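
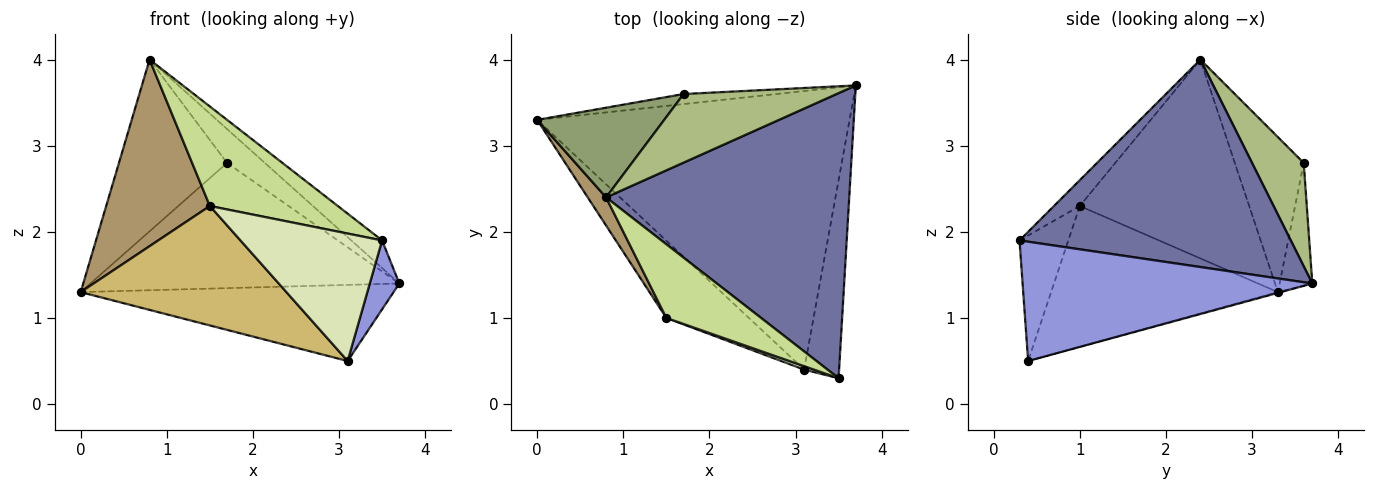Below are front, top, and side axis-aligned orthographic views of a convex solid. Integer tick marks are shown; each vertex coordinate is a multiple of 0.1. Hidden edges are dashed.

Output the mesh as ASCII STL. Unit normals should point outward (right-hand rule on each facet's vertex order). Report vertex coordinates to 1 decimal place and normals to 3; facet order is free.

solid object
 facet normal 0.647 0.073 0.759
  outer loop
   vertex 0.8 2.4 4.0
   vertex 3.5 0.3 1.9
   vertex 3.7 3.7 1.4
  endloop
 endfacet
 facet normal -0.002 0.264 -0.965
  outer loop
   vertex 3.1 0.4 0.5
   vertex 0.0 3.3 1.3
   vertex 3.7 3.7 1.4
  endloop
 endfacet
 facet normal 0.955 -0.097 -0.280
  outer loop
   vertex 3.1 0.4 0.5
   vertex 3.7 3.7 1.4
   vertex 3.5 0.3 1.9
  endloop
 endfacet
 facet normal -0.105 0.991 -0.079
  outer loop
   vertex 1.7 3.6 2.8
   vertex 3.7 3.7 1.4
   vertex 0.0 3.3 1.3
  endloop
 endfacet
 facet normal -0.492 0.772 0.403
  outer loop
   vertex 1.7 3.6 2.8
   vertex 0.0 3.3 1.3
   vertex 0.8 2.4 4.0
  endloop
 endfacet
 facet normal 0.518 0.379 0.767
  outer loop
   vertex 1.7 3.6 2.8
   vertex 0.8 2.4 4.0
   vertex 3.7 3.7 1.4
  endloop
 endfacet
 facet normal -0.160 -0.793 0.587
  outer loop
   vertex 1.5 1.0 2.3
   vertex 3.5 0.3 1.9
   vertex 0.8 2.4 4.0
  endloop
 endfacet
 facet normal -0.326 -0.945 0.026
  outer loop
   vertex 1.5 1.0 2.3
   vertex 3.1 0.4 0.5
   vertex 3.5 0.3 1.9
  endloop
 endfacet
 facet normal -0.850 -0.520 0.078
  outer loop
   vertex 1.5 1.0 2.3
   vertex 0.8 2.4 4.0
   vertex 0.0 3.3 1.3
  endloop
 endfacet
 facet normal -0.679 -0.616 -0.398
  outer loop
   vertex 1.5 1.0 2.3
   vertex 0.0 3.3 1.3
   vertex 3.1 0.4 0.5
  endloop
 endfacet
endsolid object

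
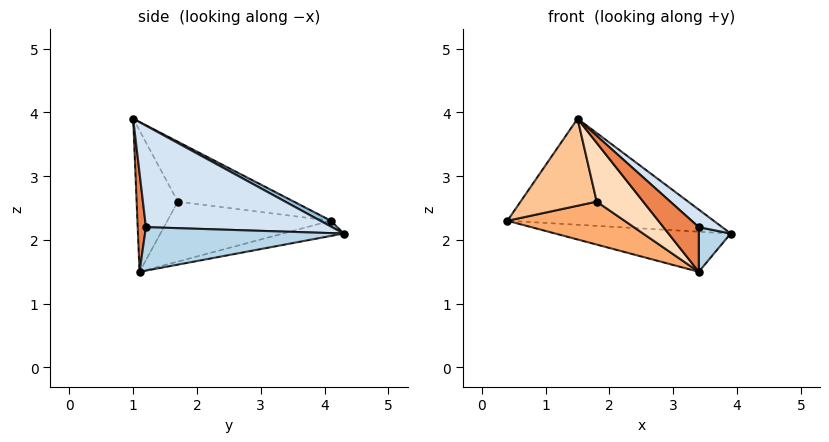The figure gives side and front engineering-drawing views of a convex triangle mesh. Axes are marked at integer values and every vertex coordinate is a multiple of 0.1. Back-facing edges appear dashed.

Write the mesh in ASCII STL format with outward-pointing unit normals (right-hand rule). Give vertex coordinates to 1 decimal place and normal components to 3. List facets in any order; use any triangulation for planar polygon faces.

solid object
 facet normal -0.067 0.194 -0.979
  outer loop
   vertex 3.4 1.1 1.5
   vertex 0.4 4.1 2.3
   vertex 3.9 4.3 2.1
  endloop
 endfacet
 facet normal 0.024 0.465 0.885
  outer loop
   vertex 1.5 1.0 3.9
   vertex 3.9 4.3 2.1
   vertex 0.4 4.1 2.3
  endloop
 endfacet
 facet normal 0.987 -0.158 0.023
  outer loop
   vertex 3.4 1.2 2.2
   vertex 3.4 1.1 1.5
   vertex 3.9 4.3 2.1
  endloop
 endfacet
 facet normal 0.669 -0.084 0.738
  outer loop
   vertex 3.4 1.2 2.2
   vertex 3.9 4.3 2.1
   vertex 1.5 1.0 3.9
  endloop
 endfacet
 facet normal 0.225 -0.965 0.138
  outer loop
   vertex 3.4 1.2 2.2
   vertex 1.5 1.0 3.9
   vertex 3.4 1.1 1.5
  endloop
 endfacet
 facet normal -0.615 -0.440 -0.654
  outer loop
   vertex 1.8 1.7 2.6
   vertex 0.4 4.1 2.3
   vertex 3.4 1.1 1.5
  endloop
 endfacet
 facet normal -0.751 -0.493 -0.439
  outer loop
   vertex 1.8 1.7 2.6
   vertex 1.5 1.0 3.9
   vertex 0.4 4.1 2.3
  endloop
 endfacet
 facet normal -0.579 -0.654 -0.486
  outer loop
   vertex 1.8 1.7 2.6
   vertex 3.4 1.1 1.5
   vertex 1.5 1.0 3.9
  endloop
 endfacet
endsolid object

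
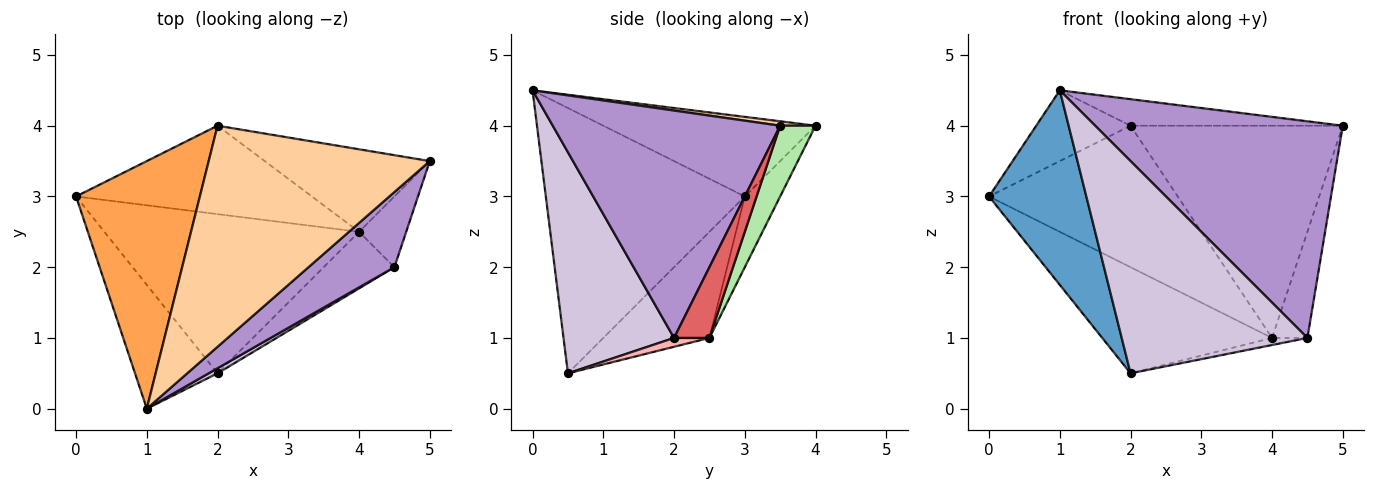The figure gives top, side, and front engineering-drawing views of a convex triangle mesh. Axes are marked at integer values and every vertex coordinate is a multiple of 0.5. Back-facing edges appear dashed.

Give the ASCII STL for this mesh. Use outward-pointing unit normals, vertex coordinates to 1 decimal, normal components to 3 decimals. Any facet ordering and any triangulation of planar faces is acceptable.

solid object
 facet normal -0.865 -0.423 -0.269
  outer loop
   vertex 2.0 0.5 0.5
   vertex 1.0 0.0 4.5
   vertex 0.0 3.0 3.0
  endloop
 endfacet
 facet normal -0.328 0.524 -0.786
  outer loop
   vertex 4.0 2.5 1.0
   vertex 2.0 0.5 0.5
   vertex 0.0 3.0 3.0
  endloop
 endfacet
 facet normal -0.526 0.234 0.818
  outer loop
   vertex 2.0 4.0 4.0
   vertex 0.0 3.0 3.0
   vertex 1.0 0.0 4.5
  endloop
 endfacet
 facet normal 0.020 0.119 0.993
  outer loop
   vertex 2.0 4.0 4.0
   vertex 1.0 0.0 4.5
   vertex 5.0 3.5 4.0
  endloop
 endfacet
 facet normal -0.157 0.837 -0.523
  outer loop
   vertex 2.0 4.0 4.0
   vertex 4.0 2.5 1.0
   vertex 0.0 3.0 3.0
  endloop
 endfacet
 facet normal 0.153 0.921 -0.358
  outer loop
   vertex 2.0 4.0 4.0
   vertex 5.0 3.5 4.0
   vertex 4.0 2.5 1.0
  endloop
 endfacet
 facet normal 0.640 0.640 -0.426
  outer loop
   vertex 4.5 2.0 1.0
   vertex 4.0 2.5 1.0
   vertex 5.0 3.5 4.0
  endloop
 endfacet
 facet normal 0.123 0.123 -0.985
  outer loop
   vertex 4.5 2.0 1.0
   vertex 2.0 0.5 0.5
   vertex 4.0 2.5 1.0
  endloop
 endfacet
 facet normal 0.655 -0.714 0.248
  outer loop
   vertex 4.5 2.0 1.0
   vertex 5.0 3.5 4.0
   vertex 1.0 0.0 4.5
  endloop
 endfacet
 facet normal 0.511 -0.859 0.020
  outer loop
   vertex 4.5 2.0 1.0
   vertex 1.0 0.0 4.5
   vertex 2.0 0.5 0.5
  endloop
 endfacet
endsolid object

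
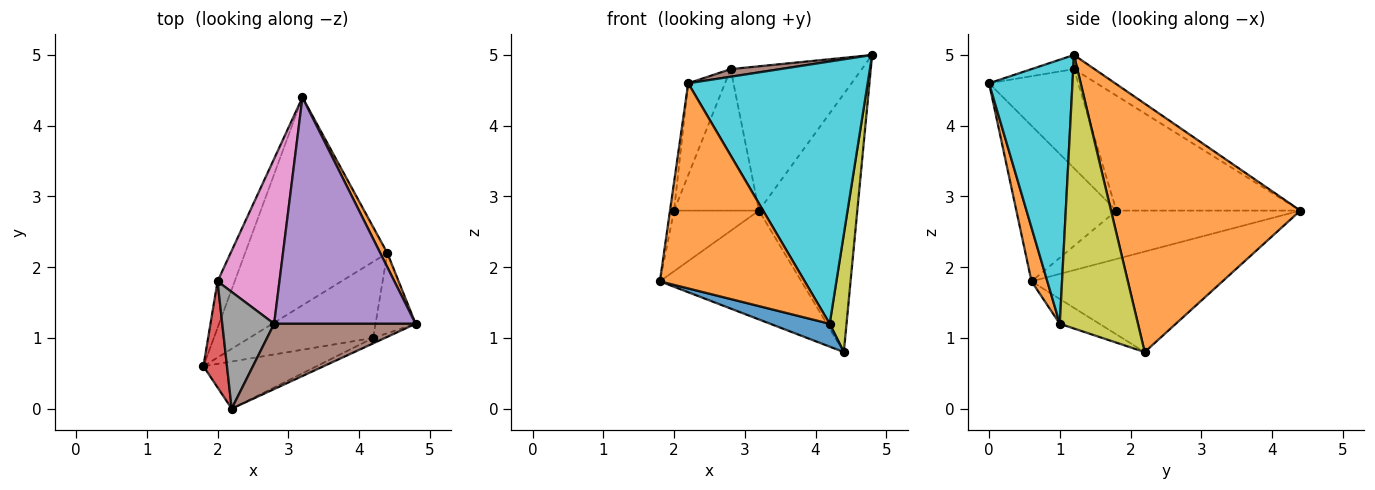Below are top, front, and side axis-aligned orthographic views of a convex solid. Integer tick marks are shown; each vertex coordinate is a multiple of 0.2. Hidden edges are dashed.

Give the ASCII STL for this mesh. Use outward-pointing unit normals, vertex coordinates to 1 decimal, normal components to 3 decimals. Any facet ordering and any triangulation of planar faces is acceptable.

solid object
 facet normal -0.531 0.393 -0.751
  outer loop
   vertex 4.4 2.2 0.8
   vertex 1.8 0.6 1.8
   vertex 3.2 4.4 2.8
  endloop
 endfacet
 facet normal 0.887 0.461 0.025
  outer loop
   vertex 4.4 2.2 0.8
   vertex 3.2 4.4 2.8
   vertex 4.8 1.2 5.0
  endloop
 endfacet
 facet normal -0.864 0.399 -0.306
  outer loop
   vertex 2.0 1.8 2.8
   vertex 3.2 4.4 2.8
   vertex 1.8 0.6 1.8
  endloop
 endfacet
 facet normal -0.988 0.040 0.150
  outer loop
   vertex 2.0 1.8 2.8
   vertex 1.8 0.6 1.8
   vertex 2.2 0.0 4.6
  endloop
 endfacet
 facet normal -0.084 0.536 0.840
  outer loop
   vertex 2.8 1.2 4.8
   vertex 4.8 1.2 5.0
   vertex 3.2 4.4 2.8
  endloop
 endfacet
 facet normal -0.099 -0.115 0.988
  outer loop
   vertex 2.8 1.2 4.8
   vertex 2.2 0.0 4.6
   vertex 4.8 1.2 5.0
  endloop
 endfacet
 facet normal -0.816 0.376 0.439
  outer loop
   vertex 2.8 1.2 4.8
   vertex 3.2 4.4 2.8
   vertex 2.0 1.8 2.8
  endloop
 endfacet
 facet normal -0.832 0.343 0.436
  outer loop
   vertex 2.8 1.2 4.8
   vertex 2.0 1.8 2.8
   vertex 2.2 0.0 4.6
  endloop
 endfacet
 facet normal 0.968 -0.209 -0.142
  outer loop
   vertex 4.2 1.0 1.2
   vertex 4.4 2.2 0.8
   vertex 4.8 1.2 5.0
  endloop
 endfacet
 facet normal 0.421 -0.907 -0.019
  outer loop
   vertex 4.2 1.0 1.2
   vertex 4.8 1.2 5.0
   vertex 2.2 0.0 4.6
  endloop
 endfacet
 facet normal -0.188 -0.282 -0.941
  outer loop
   vertex 4.2 1.0 1.2
   vertex 1.8 0.6 1.8
   vertex 4.4 2.2 0.8
  endloop
 endfacet
 facet normal 0.106 -0.969 -0.223
  outer loop
   vertex 4.2 1.0 1.2
   vertex 2.2 0.0 4.6
   vertex 1.8 0.6 1.8
  endloop
 endfacet
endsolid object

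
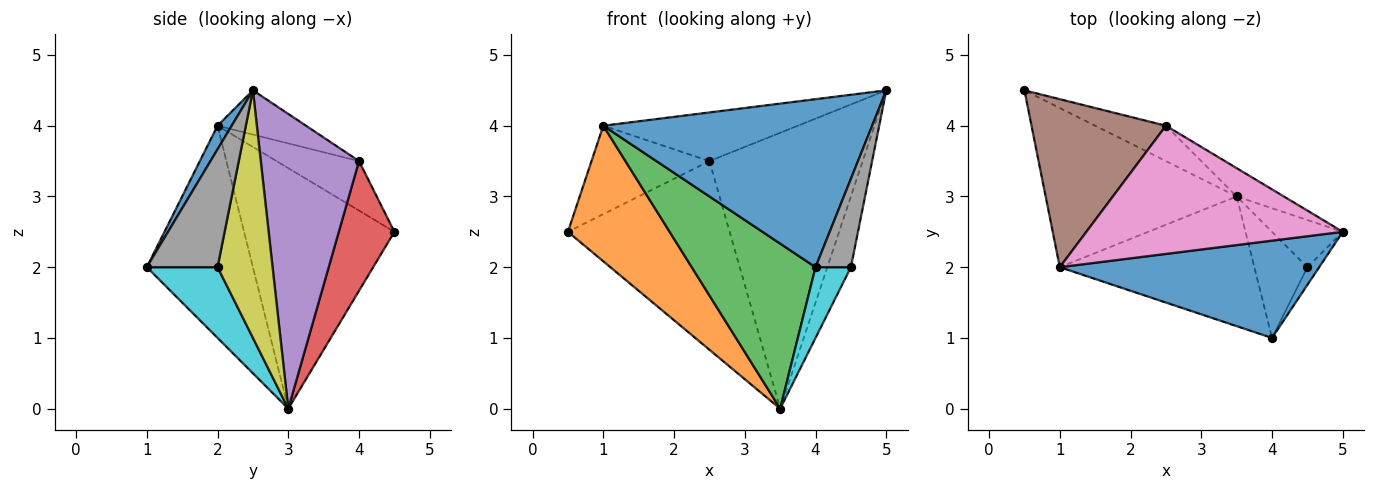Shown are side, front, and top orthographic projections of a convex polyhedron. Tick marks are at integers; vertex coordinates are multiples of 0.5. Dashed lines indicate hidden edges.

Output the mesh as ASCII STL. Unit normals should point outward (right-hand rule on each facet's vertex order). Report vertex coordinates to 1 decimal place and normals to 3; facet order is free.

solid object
 facet normal 0.046 -0.865 0.501
  outer loop
   vertex 1.0 2.0 4.0
   vertex 4.0 1.0 2.0
   vertex 5.0 2.5 4.5
  endloop
 endfacet
 facet normal -0.692 -0.468 -0.550
  outer loop
   vertex 1.0 2.0 4.0
   vertex 0.5 4.5 2.5
   vertex 3.5 3.0 0.0
  endloop
 endfacet
 facet normal -0.559 -0.652 -0.512
  outer loop
   vertex 1.0 2.0 4.0
   vertex 3.5 3.0 0.0
   vertex 4.0 1.0 2.0
  endloop
 endfacet
 facet normal 0.320 0.931 -0.175
  outer loop
   vertex 2.5 4.0 3.5
   vertex 3.5 3.0 0.0
   vertex 0.5 4.5 2.5
  endloop
 endfacet
 facet normal 0.538 0.839 -0.086
  outer loop
   vertex 2.5 4.0 3.5
   vertex 5.0 2.5 4.5
   vertex 3.5 3.0 0.0
  endloop
 endfacet
 facet normal -0.310 0.443 0.841
  outer loop
   vertex 2.5 4.0 3.5
   vertex 0.5 4.5 2.5
   vertex 1.0 2.0 4.0
  endloop
 endfacet
 facet normal -0.159 0.350 0.923
  outer loop
   vertex 2.5 4.0 3.5
   vertex 1.0 2.0 4.0
   vertex 5.0 2.5 4.5
  endloop
 endfacet
 facet normal 0.891 -0.445 -0.089
  outer loop
   vertex 4.5 2.0 2.0
   vertex 5.0 2.5 4.5
   vertex 4.0 1.0 2.0
  endloop
 endfacet
 facet normal 0.889 0.381 -0.254
  outer loop
   vertex 4.5 2.0 2.0
   vertex 3.5 3.0 0.0
   vertex 5.0 2.5 4.5
  endloop
 endfacet
 facet normal 0.743 -0.371 -0.557
  outer loop
   vertex 4.5 2.0 2.0
   vertex 4.0 1.0 2.0
   vertex 3.5 3.0 0.0
  endloop
 endfacet
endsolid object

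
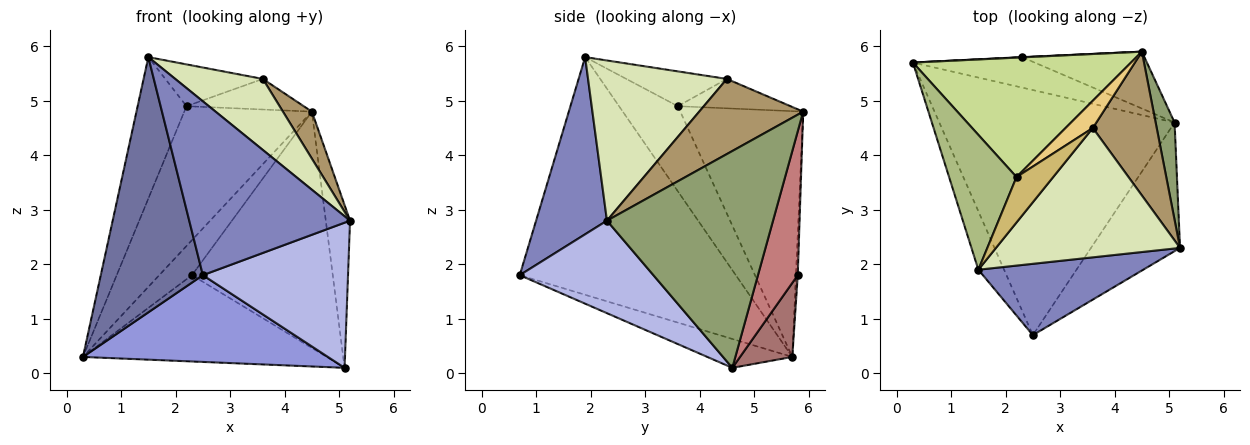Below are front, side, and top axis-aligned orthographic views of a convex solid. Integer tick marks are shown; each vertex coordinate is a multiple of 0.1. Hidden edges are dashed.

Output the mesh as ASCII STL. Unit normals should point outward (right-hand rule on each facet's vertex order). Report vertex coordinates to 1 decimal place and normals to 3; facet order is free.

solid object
 facet normal -0.900 -0.425 -0.097
  outer loop
   vertex 1.5 1.9 5.8
   vertex 0.3 5.7 0.3
   vertex 2.5 0.7 1.8
  endloop
 endfacet
 facet normal 0.378 -0.857 0.351
  outer loop
   vertex 1.5 1.9 5.8
   vertex 2.5 0.7 1.8
   vertex 5.2 2.3 2.8
  endloop
 endfacet
 facet normal -0.115 -0.332 -0.936
  outer loop
   vertex 5.1 4.6 0.1
   vertex 2.5 0.7 1.8
   vertex 0.3 5.7 0.3
  endloop
 endfacet
 facet normal 0.567 -0.616 -0.546
  outer loop
   vertex 5.1 4.6 0.1
   vertex 5.2 2.3 2.8
   vertex 2.5 0.7 1.8
  endloop
 endfacet
 facet normal 0.986 0.144 0.086
  outer loop
   vertex 5.1 4.6 0.1
   vertex 4.5 5.9 4.8
   vertex 5.2 2.3 2.8
  endloop
 endfacet
 facet normal -0.657 0.546 0.520
  outer loop
   vertex 2.2 3.6 4.9
   vertex 0.3 5.7 0.3
   vertex 1.5 1.9 5.8
  endloop
 endfacet
 facet normal -0.591 0.614 0.524
  outer loop
   vertex 2.2 3.6 4.9
   vertex 4.5 5.9 4.8
   vertex 0.3 5.7 0.3
  endloop
 endfacet
 facet normal 0.606 -0.383 0.697
  outer loop
   vertex 3.6 4.5 5.4
   vertex 1.5 1.9 5.8
   vertex 5.2 2.3 2.8
  endloop
 endfacet
 facet normal 0.745 -0.207 0.634
  outer loop
   vertex 3.6 4.5 5.4
   vertex 5.2 2.3 2.8
   vertex 4.5 5.9 4.8
  endloop
 endfacet
 facet normal -0.572 0.555 0.603
  outer loop
   vertex 3.6 4.5 5.4
   vertex 2.2 3.6 4.9
   vertex 1.5 1.9 5.8
  endloop
 endfacet
 facet normal -0.583 0.606 0.541
  outer loop
   vertex 3.6 4.5 5.4
   vertex 4.5 5.9 4.8
   vertex 2.2 3.6 4.9
  endloop
 endfacet
 facet normal -0.055 0.998 0.007
  outer loop
   vertex 2.3 5.8 1.8
   vertex 0.3 5.7 0.3
   vertex 4.5 5.9 4.8
  endloop
 endfacet
 facet normal 0.198 0.924 -0.326
  outer loop
   vertex 2.3 5.8 1.8
   vertex 5.1 4.6 0.1
   vertex 0.3 5.7 0.3
  endloop
 endfacet
 facet normal 0.265 0.938 -0.226
  outer loop
   vertex 2.3 5.8 1.8
   vertex 4.5 5.9 4.8
   vertex 5.1 4.6 0.1
  endloop
 endfacet
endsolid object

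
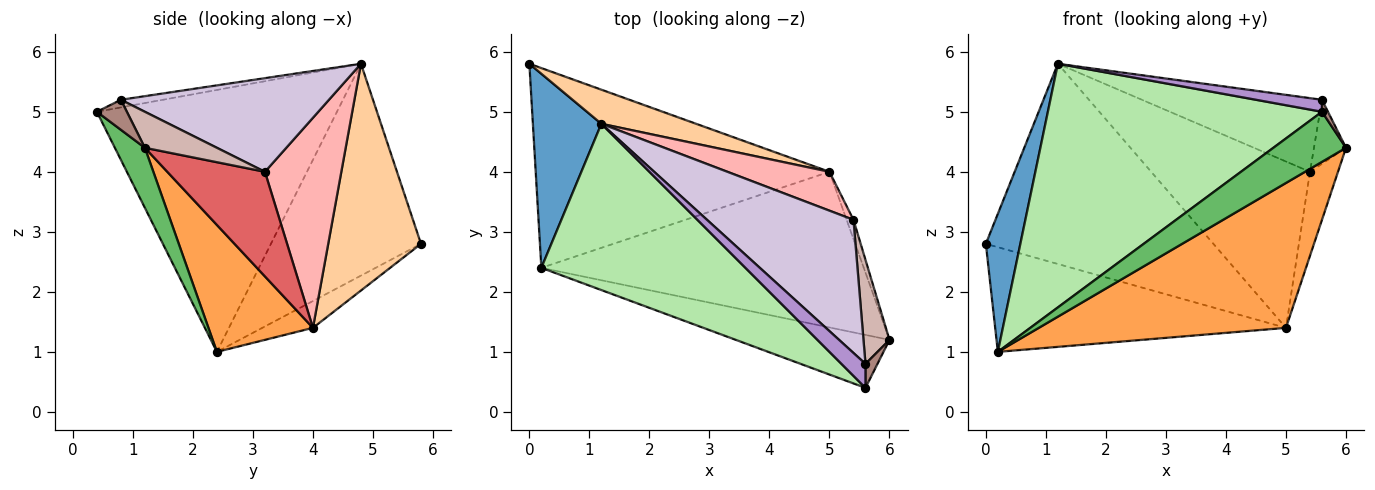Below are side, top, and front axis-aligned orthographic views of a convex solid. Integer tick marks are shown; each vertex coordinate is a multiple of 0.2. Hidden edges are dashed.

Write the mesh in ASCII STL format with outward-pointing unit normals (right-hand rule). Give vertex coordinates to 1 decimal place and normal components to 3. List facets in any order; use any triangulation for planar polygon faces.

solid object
 facet normal -0.930 -0.214 0.301
  outer loop
   vertex 1.2 4.8 5.8
   vertex 0.0 5.8 2.8
   vertex 0.2 2.4 1.0
  endloop
 endfacet
 facet normal -0.081 0.463 -0.883
  outer loop
   vertex 5.0 4.0 1.4
   vertex 0.2 2.4 1.0
   vertex 0.0 5.8 2.8
  endloop
 endfacet
 facet normal 0.277 -0.655 -0.703
  outer loop
   vertex 5.0 4.0 1.4
   vertex 6.0 1.2 4.4
   vertex 0.2 2.4 1.0
  endloop
 endfacet
 facet normal 0.373 0.915 0.156
  outer loop
   vertex 5.0 4.0 1.4
   vertex 0.0 5.8 2.8
   vertex 1.2 4.8 5.8
  endloop
 endfacet
 facet normal 0.273 -0.661 -0.699
  outer loop
   vertex 5.6 0.4 5.0
   vertex 0.2 2.4 1.0
   vertex 6.0 1.2 4.4
  endloop
 endfacet
 facet normal -0.586 -0.669 0.457
  outer loop
   vertex 5.6 0.4 5.0
   vertex 1.2 4.8 5.8
   vertex 0.2 2.4 1.0
  endloop
 endfacet
 facet normal 0.959 0.275 -0.063
  outer loop
   vertex 5.4 3.2 4.0
   vertex 6.0 1.2 4.4
   vertex 5.0 4.0 1.4
  endloop
 endfacet
 facet normal 0.424 0.882 0.206
  outer loop
   vertex 5.4 3.2 4.0
   vertex 5.0 4.0 1.4
   vertex 1.2 4.8 5.8
  endloop
 endfacet
 facet normal -0.274 -0.430 0.860
  outer loop
   vertex 5.6 0.8 5.2
   vertex 1.2 4.8 5.8
   vertex 5.6 0.4 5.0
  endloop
 endfacet
 facet normal 0.488 0.423 0.764
  outer loop
   vertex 5.6 0.8 5.2
   vertex 5.4 3.2 4.0
   vertex 1.2 4.8 5.8
  endloop
 endfacet
 facet normal 0.913 -0.183 0.365
  outer loop
   vertex 5.6 0.8 5.2
   vertex 5.6 0.4 5.0
   vertex 6.0 1.2 4.4
  endloop
 endfacet
 facet normal 0.763 0.339 0.551
  outer loop
   vertex 5.6 0.8 5.2
   vertex 6.0 1.2 4.4
   vertex 5.4 3.2 4.0
  endloop
 endfacet
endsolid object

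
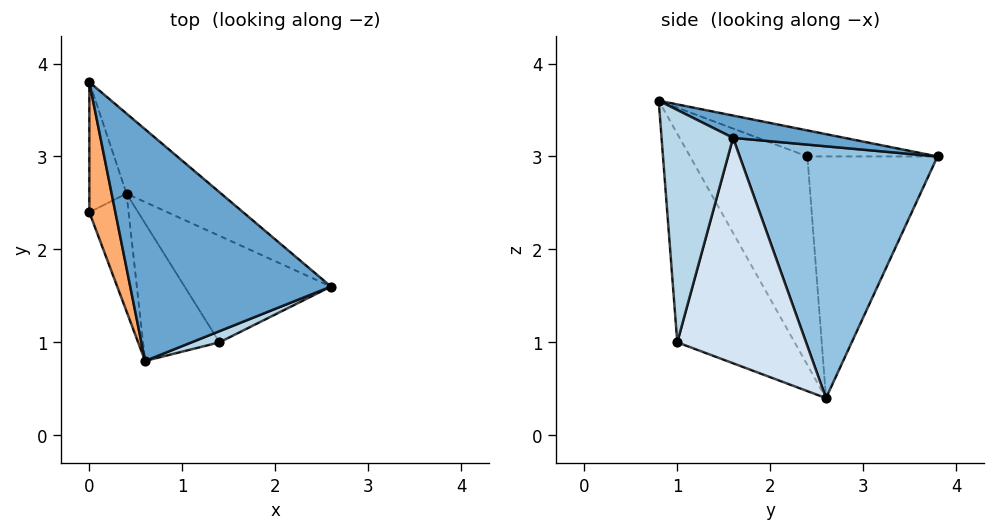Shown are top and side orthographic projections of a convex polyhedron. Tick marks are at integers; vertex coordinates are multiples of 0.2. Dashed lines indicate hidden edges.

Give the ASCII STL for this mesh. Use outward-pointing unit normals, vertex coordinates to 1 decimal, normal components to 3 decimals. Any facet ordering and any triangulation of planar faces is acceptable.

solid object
 facet normal 0.108 0.216 0.970
  outer loop
   vertex 0.6 0.8 3.6
   vertex 2.6 1.6 3.2
   vertex 0.0 3.8 3.0
  endloop
 endfacet
 facet normal 0.638 0.732 -0.240
  outer loop
   vertex 0.4 2.6 0.4
   vertex 0.0 3.8 3.0
   vertex 2.6 1.6 3.2
  endloop
 endfacet
 facet normal 0.379 -0.924 0.045
  outer loop
   vertex 1.4 1.0 1.0
   vertex 2.6 1.6 3.2
   vertex 0.6 0.8 3.6
  endloop
 endfacet
 facet normal 0.799 0.305 -0.519
  outer loop
   vertex 1.4 1.0 1.0
   vertex 0.4 2.6 0.4
   vertex 2.6 1.6 3.2
  endloop
 endfacet
 facet normal -0.764 -0.582 -0.280
  outer loop
   vertex 1.4 1.0 1.0
   vertex 0.6 0.8 3.6
   vertex 0.4 2.6 0.4
  endloop
 endfacet
 facet normal -0.707 0.000 0.707
  outer loop
   vertex 0.0 2.4 3.0
   vertex 0.6 0.8 3.6
   vertex 0.0 3.8 3.0
  endloop
 endfacet
 facet normal -0.988 0.000 -0.152
  outer loop
   vertex 0.0 2.4 3.0
   vertex 0.0 3.8 3.0
   vertex 0.4 2.6 0.4
  endloop
 endfacet
 facet normal -0.900 -0.401 -0.169
  outer loop
   vertex 0.0 2.4 3.0
   vertex 0.4 2.6 0.4
   vertex 0.6 0.8 3.6
  endloop
 endfacet
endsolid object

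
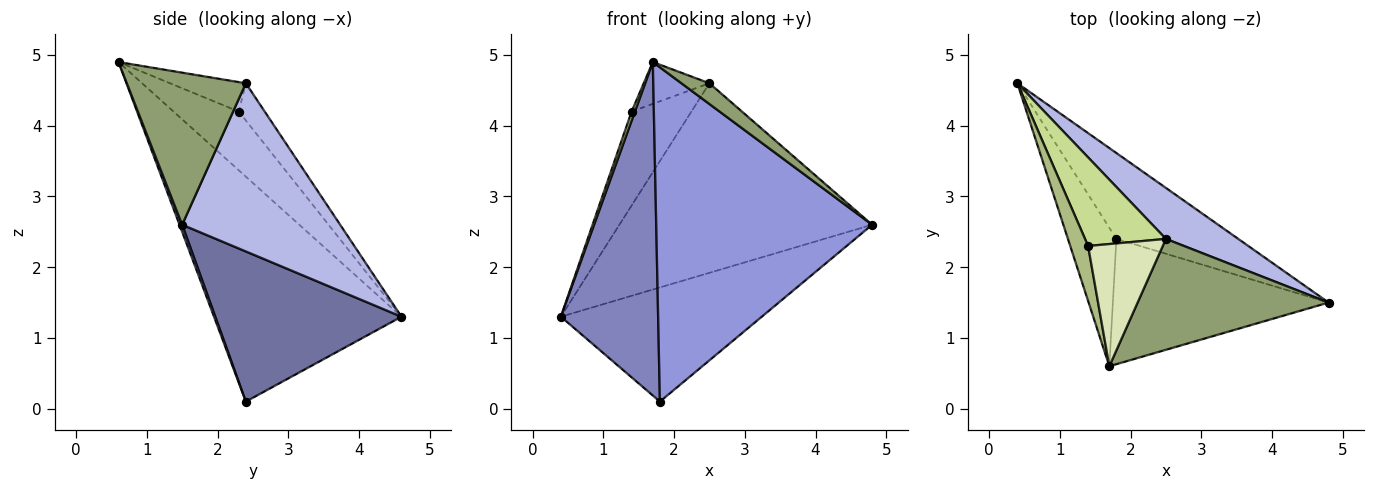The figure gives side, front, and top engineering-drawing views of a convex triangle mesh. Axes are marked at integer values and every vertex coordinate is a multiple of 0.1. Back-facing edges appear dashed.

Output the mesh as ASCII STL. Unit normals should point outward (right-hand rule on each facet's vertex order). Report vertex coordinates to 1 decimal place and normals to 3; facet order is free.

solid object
 facet normal 0.595 0.642 -0.483
  outer loop
   vertex 1.8 2.4 0.1
   vertex 0.4 4.6 1.3
   vertex 4.8 1.5 2.6
  endloop
 endfacet
 facet normal -0.872 -0.452 -0.188
  outer loop
   vertex 1.8 2.4 0.1
   vertex 1.7 0.6 4.9
   vertex 0.4 4.6 1.3
  endloop
 endfacet
 facet normal 0.012 -0.936 -0.351
  outer loop
   vertex 1.8 2.4 0.1
   vertex 4.8 1.5 2.6
   vertex 1.7 0.6 4.9
  endloop
 endfacet
 facet normal 0.517 0.827 0.222
  outer loop
   vertex 2.5 2.4 4.6
   vertex 4.8 1.5 2.6
   vertex 0.4 4.6 1.3
  endloop
 endfacet
 facet normal 0.616 -0.145 0.774
  outer loop
   vertex 2.5 2.4 4.6
   vertex 1.7 0.6 4.9
   vertex 4.8 1.5 2.6
  endloop
 endfacet
 facet normal -0.956 -0.049 0.291
  outer loop
   vertex 1.4 2.3 4.2
   vertex 0.4 4.6 1.3
   vertex 1.7 0.6 4.9
  endloop
 endfacet
 facet normal -0.301 0.694 0.654
  outer loop
   vertex 1.4 2.3 4.2
   vertex 2.5 2.4 4.6
   vertex 0.4 4.6 1.3
  endloop
 endfacet
 facet normal -0.350 0.303 0.886
  outer loop
   vertex 1.4 2.3 4.2
   vertex 1.7 0.6 4.9
   vertex 2.5 2.4 4.6
  endloop
 endfacet
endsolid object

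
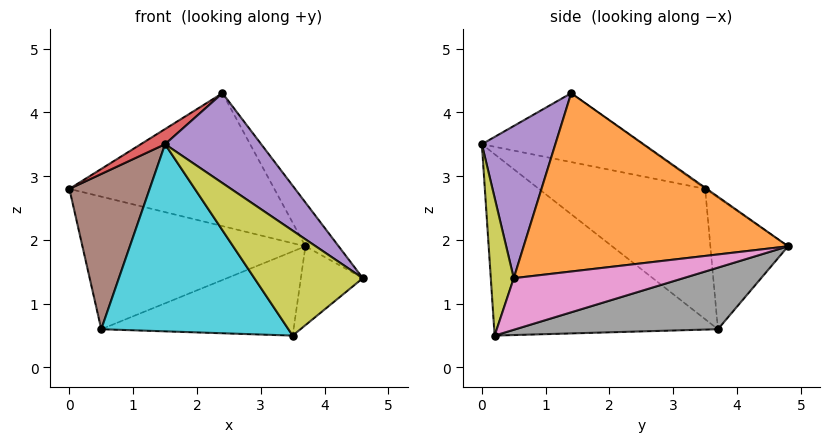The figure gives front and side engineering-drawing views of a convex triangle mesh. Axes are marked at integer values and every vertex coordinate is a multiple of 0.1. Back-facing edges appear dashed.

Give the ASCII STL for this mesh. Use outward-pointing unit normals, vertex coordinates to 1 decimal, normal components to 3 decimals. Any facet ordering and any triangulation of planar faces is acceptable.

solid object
 facet normal -0.004 0.578 0.816
  outer loop
   vertex 2.4 1.4 4.3
   vertex 3.7 4.8 1.9
   vertex 0.0 3.5 2.8
  endloop
 endfacet
 facet normal 0.807 0.101 0.581
  outer loop
   vertex 2.4 1.4 4.3
   vertex 4.6 0.5 1.4
   vertex 3.7 4.8 1.9
  endloop
 endfacet
 facet normal -0.329 0.944 0.011
  outer loop
   vertex 0.5 3.7 0.6
   vertex 0.0 3.5 2.8
   vertex 3.7 4.8 1.9
  endloop
 endfacet
 facet normal -0.582 -0.088 0.808
  outer loop
   vertex 1.5 0.0 3.5
   vertex 2.4 1.4 4.3
   vertex 0.0 3.5 2.8
  endloop
 endfacet
 facet normal 0.496 -0.649 0.577
  outer loop
   vertex 1.5 0.0 3.5
   vertex 4.6 0.5 1.4
   vertex 2.4 1.4 4.3
  endloop
 endfacet
 facet normal -0.875 -0.422 -0.237
  outer loop
   vertex 1.5 0.0 3.5
   vertex 0.0 3.5 2.8
   vertex 0.5 3.7 0.6
  endloop
 endfacet
 facet normal 0.583 0.213 -0.784
  outer loop
   vertex 3.5 0.2 0.5
   vertex 3.7 4.8 1.9
   vertex 4.6 0.5 1.4
  endloop
 endfacet
 facet normal 0.282 0.268 -0.921
  outer loop
   vertex 3.5 0.2 0.5
   vertex 0.5 3.7 0.6
   vertex 3.7 4.8 1.9
  endloop
 endfacet
 facet normal 0.207 -0.976 0.073
  outer loop
   vertex 3.5 0.2 0.5
   vertex 4.6 0.5 1.4
   vertex 1.5 0.0 3.5
  endloop
 endfacet
 facet normal -0.671 -0.561 -0.485
  outer loop
   vertex 3.5 0.2 0.5
   vertex 1.5 0.0 3.5
   vertex 0.5 3.7 0.6
  endloop
 endfacet
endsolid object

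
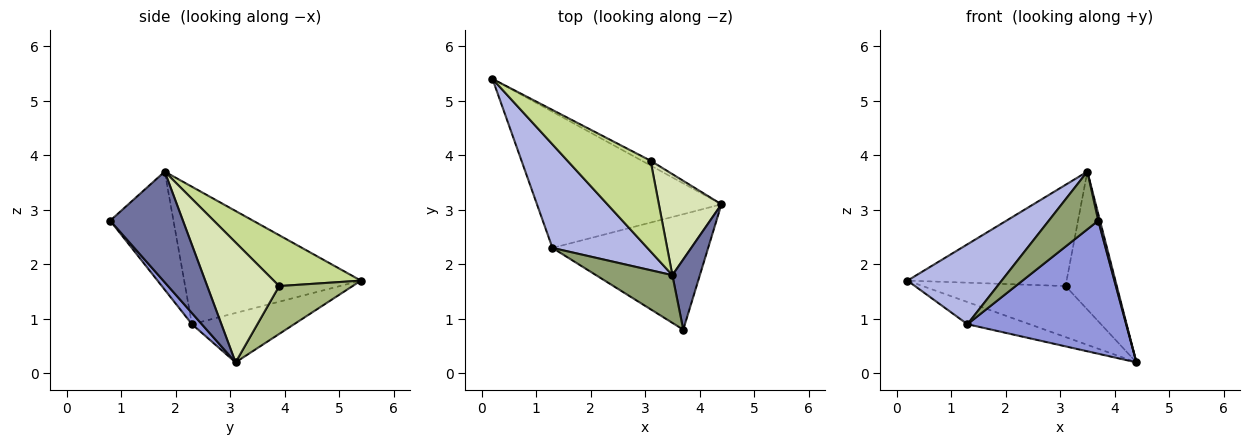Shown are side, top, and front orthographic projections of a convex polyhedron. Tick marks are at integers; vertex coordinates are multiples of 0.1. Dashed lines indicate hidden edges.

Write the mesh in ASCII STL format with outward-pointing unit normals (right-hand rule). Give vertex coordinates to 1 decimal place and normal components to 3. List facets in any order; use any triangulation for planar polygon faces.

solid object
 facet normal 0.970 -0.023 0.241
  outer loop
   vertex 3.5 1.8 3.7
   vertex 3.7 0.8 2.8
   vertex 4.4 3.1 0.2
  endloop
 endfacet
 facet normal -0.256 0.156 -0.954
  outer loop
   vertex 1.3 2.3 0.9
   vertex 0.2 5.4 1.7
   vertex 4.4 3.1 0.2
  endloop
 endfacet
 facet normal 0.047 -0.754 -0.655
  outer loop
   vertex 1.3 2.3 0.9
   vertex 4.4 3.1 0.2
   vertex 3.7 0.8 2.8
  endloop
 endfacet
 facet normal -0.754 -0.402 0.520
  outer loop
   vertex 1.3 2.3 0.9
   vertex 3.5 1.8 3.7
   vertex 0.2 5.4 1.7
  endloop
 endfacet
 facet normal -0.702 -0.549 0.454
  outer loop
   vertex 1.3 2.3 0.9
   vertex 3.7 0.8 2.8
   vertex 3.5 1.8 3.7
  endloop
 endfacet
 facet normal 0.456 0.886 -0.083
  outer loop
   vertex 3.1 3.9 1.6
   vertex 4.4 3.1 0.2
   vertex 0.2 5.4 1.7
  endloop
 endfacet
 facet normal 0.378 0.690 0.618
  outer loop
   vertex 3.1 3.9 1.6
   vertex 0.2 5.4 1.7
   vertex 3.5 1.8 3.7
  endloop
 endfacet
 facet normal 0.750 0.534 0.391
  outer loop
   vertex 3.1 3.9 1.6
   vertex 3.5 1.8 3.7
   vertex 4.4 3.1 0.2
  endloop
 endfacet
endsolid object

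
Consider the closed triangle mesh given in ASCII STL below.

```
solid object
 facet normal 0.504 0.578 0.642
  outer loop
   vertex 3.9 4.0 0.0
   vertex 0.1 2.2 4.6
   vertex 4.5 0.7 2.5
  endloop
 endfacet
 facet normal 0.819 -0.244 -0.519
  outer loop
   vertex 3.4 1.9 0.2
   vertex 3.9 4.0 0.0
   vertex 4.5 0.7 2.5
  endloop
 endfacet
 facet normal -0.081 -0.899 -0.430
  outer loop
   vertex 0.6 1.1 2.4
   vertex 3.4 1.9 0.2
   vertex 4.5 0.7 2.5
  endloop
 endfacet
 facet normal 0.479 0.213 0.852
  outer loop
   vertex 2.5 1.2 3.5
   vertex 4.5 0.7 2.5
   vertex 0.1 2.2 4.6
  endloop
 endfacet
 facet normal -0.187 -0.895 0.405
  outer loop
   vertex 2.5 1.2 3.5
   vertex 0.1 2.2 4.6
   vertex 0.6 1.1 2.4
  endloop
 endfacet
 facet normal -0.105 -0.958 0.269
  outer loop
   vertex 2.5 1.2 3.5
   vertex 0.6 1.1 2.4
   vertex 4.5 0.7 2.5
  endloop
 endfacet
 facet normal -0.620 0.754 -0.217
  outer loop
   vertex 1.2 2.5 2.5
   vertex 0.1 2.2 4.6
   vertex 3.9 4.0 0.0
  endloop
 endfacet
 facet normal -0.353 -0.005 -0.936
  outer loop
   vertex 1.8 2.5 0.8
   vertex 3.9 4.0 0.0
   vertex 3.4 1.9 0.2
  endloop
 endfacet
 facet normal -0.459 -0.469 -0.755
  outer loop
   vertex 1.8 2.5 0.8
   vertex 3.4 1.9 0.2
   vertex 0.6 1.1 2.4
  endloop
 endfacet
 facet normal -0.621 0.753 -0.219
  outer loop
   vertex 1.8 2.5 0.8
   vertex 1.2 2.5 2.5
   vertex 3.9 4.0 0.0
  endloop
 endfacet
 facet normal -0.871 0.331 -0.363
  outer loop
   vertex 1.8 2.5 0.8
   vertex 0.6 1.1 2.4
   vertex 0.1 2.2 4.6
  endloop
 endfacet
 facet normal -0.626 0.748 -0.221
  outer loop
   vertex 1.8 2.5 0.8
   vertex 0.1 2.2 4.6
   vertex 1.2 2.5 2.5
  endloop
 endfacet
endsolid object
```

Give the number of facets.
12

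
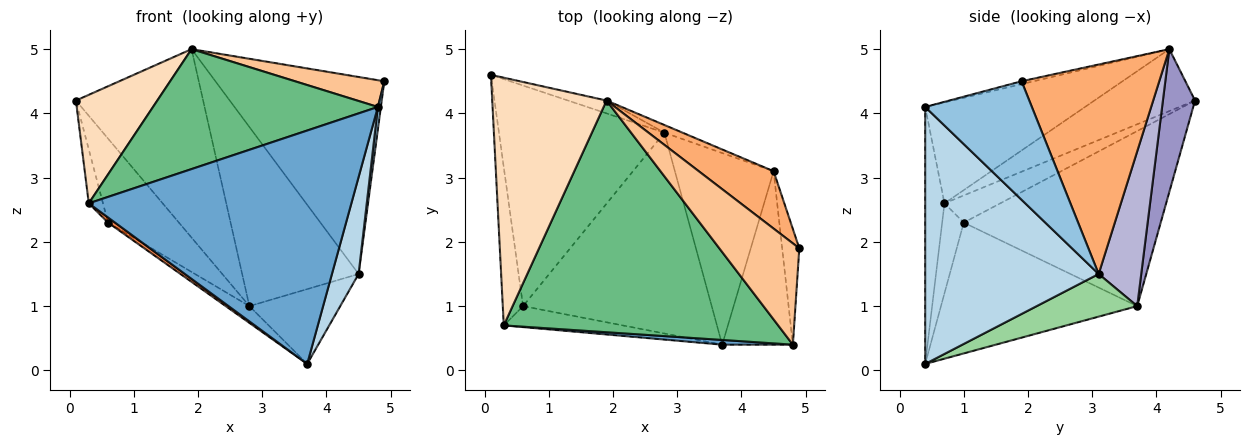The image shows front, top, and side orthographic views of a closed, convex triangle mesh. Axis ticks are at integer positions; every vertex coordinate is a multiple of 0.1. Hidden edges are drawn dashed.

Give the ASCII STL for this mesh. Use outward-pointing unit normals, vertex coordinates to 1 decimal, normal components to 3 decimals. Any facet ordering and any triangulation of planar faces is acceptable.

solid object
 facet normal -0.073 -0.997 0.020
  outer loop
   vertex 0.3 0.7 2.6
   vertex 3.7 0.4 0.1
   vertex 4.8 0.4 4.1
  endloop
 endfacet
 facet normal 0.989 -0.028 -0.143
  outer loop
   vertex 4.5 3.1 1.5
   vertex 4.9 1.9 4.5
   vertex 4.8 0.4 4.1
  endloop
 endfacet
 facet normal 0.954 -0.147 -0.262
  outer loop
   vertex 4.5 3.1 1.5
   vertex 4.8 0.4 4.1
   vertex 3.7 0.4 0.1
  endloop
 endfacet
 facet normal -0.786 0.200 -0.586
  outer loop
   vertex 0.6 1.0 2.3
   vertex 0.3 0.7 2.6
   vertex 0.1 4.6 4.2
  endloop
 endfacet
 facet normal -0.592 -0.190 -0.783
  outer loop
   vertex 0.6 1.0 2.3
   vertex 3.7 0.4 0.1
   vertex 0.3 0.7 2.6
  endloop
 endfacet
 facet normal 0.616 0.756 0.220
  outer loop
   vertex 1.9 4.2 5.0
   vertex 4.9 1.9 4.5
   vertex 4.5 3.1 1.5
  endloop
 endfacet
 facet normal -0.035 -0.255 0.966
  outer loop
   vertex 1.9 4.2 5.0
   vertex 4.8 0.4 4.1
   vertex 4.9 1.9 4.5
  endloop
 endfacet
 facet normal -0.445 -0.359 0.820
  outer loop
   vertex 1.9 4.2 5.0
   vertex 0.1 4.6 4.2
   vertex 0.3 0.7 2.6
  endloop
 endfacet
 facet normal -0.311 -0.437 0.844
  outer loop
   vertex 1.9 4.2 5.0
   vertex 0.3 0.7 2.6
   vertex 4.8 0.4 4.1
  endloop
 endfacet
 facet normal 0.373 0.337 -0.864
  outer loop
   vertex 2.8 3.7 1.0
   vertex 4.5 3.1 1.5
   vertex 3.7 0.4 0.1
  endloop
 endfacet
 facet normal -0.703 0.253 -0.664
  outer loop
   vertex 2.8 3.7 1.0
   vertex 0.6 1.0 2.3
   vertex 0.1 4.6 4.2
  endloop
 endfacet
 facet normal -0.569 0.069 -0.820
  outer loop
   vertex 2.8 3.7 1.0
   vertex 3.7 0.4 0.1
   vertex 0.6 1.0 2.3
  endloop
 endfacet
 facet normal 0.244 0.967 -0.066
  outer loop
   vertex 2.8 3.7 1.0
   vertex 0.1 4.6 4.2
   vertex 1.9 4.2 5.0
  endloop
 endfacet
 facet normal 0.343 0.938 -0.040
  outer loop
   vertex 2.8 3.7 1.0
   vertex 1.9 4.2 5.0
   vertex 4.5 3.1 1.5
  endloop
 endfacet
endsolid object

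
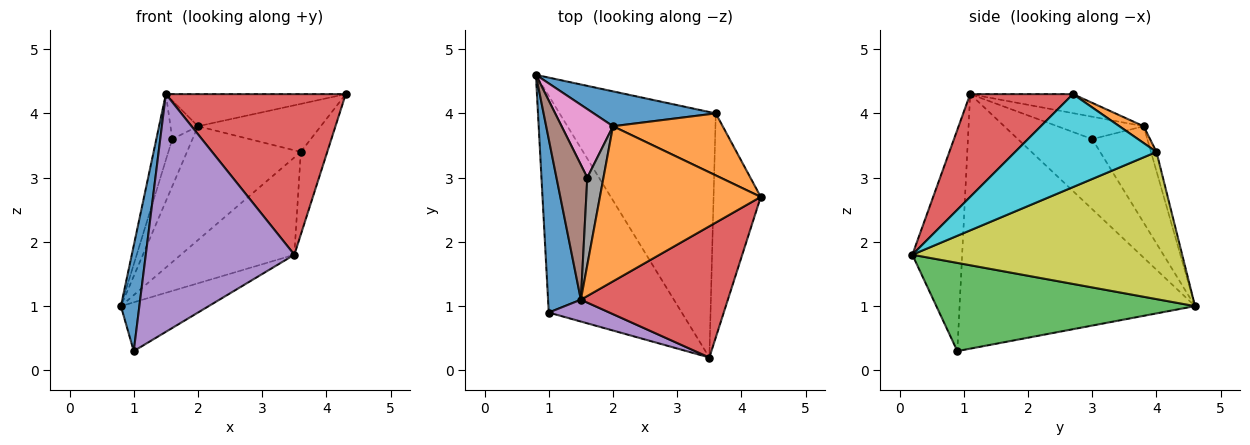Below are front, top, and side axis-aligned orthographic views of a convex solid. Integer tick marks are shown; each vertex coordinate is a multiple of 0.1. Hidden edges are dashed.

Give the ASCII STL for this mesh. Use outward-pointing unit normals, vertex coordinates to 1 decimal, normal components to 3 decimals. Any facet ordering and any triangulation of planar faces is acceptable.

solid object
 facet normal -0.989 -0.078 0.127
  outer loop
   vertex 1.5 1.1 4.3
   vertex 0.8 4.6 1.0
   vertex 1.0 0.9 0.3
  endloop
 endfacet
 facet normal -0.115 0.201 0.973
  outer loop
   vertex 2.0 3.8 3.8
   vertex 1.5 1.1 4.3
   vertex 4.3 2.7 4.3
  endloop
 endfacet
 facet normal 0.543 0.184 -0.819
  outer loop
   vertex 3.5 0.2 1.8
   vertex 1.0 0.9 0.3
   vertex 0.8 4.6 1.0
  endloop
 endfacet
 facet normal 0.405 -0.708 0.579
  outer loop
   vertex 3.5 0.2 1.8
   vertex 4.3 2.7 4.3
   vertex 1.5 1.1 4.3
  endloop
 endfacet
 facet normal -0.317 -0.945 0.087
  outer loop
   vertex 3.5 0.2 1.8
   vertex 1.5 1.1 4.3
   vertex 1.0 0.9 0.3
  endloop
 endfacet
 facet normal -0.898 0.193 0.395
  outer loop
   vertex 1.6 3.0 3.6
   vertex 0.8 4.6 1.0
   vertex 1.5 1.1 4.3
  endloop
 endfacet
 facet normal -0.840 0.308 0.448
  outer loop
   vertex 1.6 3.0 3.6
   vertex 2.0 3.8 3.8
   vertex 0.8 4.6 1.0
  endloop
 endfacet
 facet normal -0.784 0.250 0.567
  outer loop
   vertex 1.6 3.0 3.6
   vertex 1.5 1.1 4.3
   vertex 2.0 3.8 3.8
  endloop
 endfacet
 facet normal 0.659 0.277 -0.699
  outer loop
   vertex 3.6 4.0 3.4
   vertex 3.5 0.2 1.8
   vertex 0.8 4.6 1.0
  endloop
 endfacet
 facet normal 0.880 0.165 -0.446
  outer loop
   vertex 3.6 4.0 3.4
   vertex 4.3 2.7 4.3
   vertex 3.5 0.2 1.8
  endloop
 endfacet
 facet normal -0.046 0.955 0.293
  outer loop
   vertex 3.6 4.0 3.4
   vertex 0.8 4.6 1.0
   vertex 2.0 3.8 3.8
  endloop
 endfacet
 facet normal 0.120 0.608 0.785
  outer loop
   vertex 3.6 4.0 3.4
   vertex 2.0 3.8 3.8
   vertex 4.3 2.7 4.3
  endloop
 endfacet
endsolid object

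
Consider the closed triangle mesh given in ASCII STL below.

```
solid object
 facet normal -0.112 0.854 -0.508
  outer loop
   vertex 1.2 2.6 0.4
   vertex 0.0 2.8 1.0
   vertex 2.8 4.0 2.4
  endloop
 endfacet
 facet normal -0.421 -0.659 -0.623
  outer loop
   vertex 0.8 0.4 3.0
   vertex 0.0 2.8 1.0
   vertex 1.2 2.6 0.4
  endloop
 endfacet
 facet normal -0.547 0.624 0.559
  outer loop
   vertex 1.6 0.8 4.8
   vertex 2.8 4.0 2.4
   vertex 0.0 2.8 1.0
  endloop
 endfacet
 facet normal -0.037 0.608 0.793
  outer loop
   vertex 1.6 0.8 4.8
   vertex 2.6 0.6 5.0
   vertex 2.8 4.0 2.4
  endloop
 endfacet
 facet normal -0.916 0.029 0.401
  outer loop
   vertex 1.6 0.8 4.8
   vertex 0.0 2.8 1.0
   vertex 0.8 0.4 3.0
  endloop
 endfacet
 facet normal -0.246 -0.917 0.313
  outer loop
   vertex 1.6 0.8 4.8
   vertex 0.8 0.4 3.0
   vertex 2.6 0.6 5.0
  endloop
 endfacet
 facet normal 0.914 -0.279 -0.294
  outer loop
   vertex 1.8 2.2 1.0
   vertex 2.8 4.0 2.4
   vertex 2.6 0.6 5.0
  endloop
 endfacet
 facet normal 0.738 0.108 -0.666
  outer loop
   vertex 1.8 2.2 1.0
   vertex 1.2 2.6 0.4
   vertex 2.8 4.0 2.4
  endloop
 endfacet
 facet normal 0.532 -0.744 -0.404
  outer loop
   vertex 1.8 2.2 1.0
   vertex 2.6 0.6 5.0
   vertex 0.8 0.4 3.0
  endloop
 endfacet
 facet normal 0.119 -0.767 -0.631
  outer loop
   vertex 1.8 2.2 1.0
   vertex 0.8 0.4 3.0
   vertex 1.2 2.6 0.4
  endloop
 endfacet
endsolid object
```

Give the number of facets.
10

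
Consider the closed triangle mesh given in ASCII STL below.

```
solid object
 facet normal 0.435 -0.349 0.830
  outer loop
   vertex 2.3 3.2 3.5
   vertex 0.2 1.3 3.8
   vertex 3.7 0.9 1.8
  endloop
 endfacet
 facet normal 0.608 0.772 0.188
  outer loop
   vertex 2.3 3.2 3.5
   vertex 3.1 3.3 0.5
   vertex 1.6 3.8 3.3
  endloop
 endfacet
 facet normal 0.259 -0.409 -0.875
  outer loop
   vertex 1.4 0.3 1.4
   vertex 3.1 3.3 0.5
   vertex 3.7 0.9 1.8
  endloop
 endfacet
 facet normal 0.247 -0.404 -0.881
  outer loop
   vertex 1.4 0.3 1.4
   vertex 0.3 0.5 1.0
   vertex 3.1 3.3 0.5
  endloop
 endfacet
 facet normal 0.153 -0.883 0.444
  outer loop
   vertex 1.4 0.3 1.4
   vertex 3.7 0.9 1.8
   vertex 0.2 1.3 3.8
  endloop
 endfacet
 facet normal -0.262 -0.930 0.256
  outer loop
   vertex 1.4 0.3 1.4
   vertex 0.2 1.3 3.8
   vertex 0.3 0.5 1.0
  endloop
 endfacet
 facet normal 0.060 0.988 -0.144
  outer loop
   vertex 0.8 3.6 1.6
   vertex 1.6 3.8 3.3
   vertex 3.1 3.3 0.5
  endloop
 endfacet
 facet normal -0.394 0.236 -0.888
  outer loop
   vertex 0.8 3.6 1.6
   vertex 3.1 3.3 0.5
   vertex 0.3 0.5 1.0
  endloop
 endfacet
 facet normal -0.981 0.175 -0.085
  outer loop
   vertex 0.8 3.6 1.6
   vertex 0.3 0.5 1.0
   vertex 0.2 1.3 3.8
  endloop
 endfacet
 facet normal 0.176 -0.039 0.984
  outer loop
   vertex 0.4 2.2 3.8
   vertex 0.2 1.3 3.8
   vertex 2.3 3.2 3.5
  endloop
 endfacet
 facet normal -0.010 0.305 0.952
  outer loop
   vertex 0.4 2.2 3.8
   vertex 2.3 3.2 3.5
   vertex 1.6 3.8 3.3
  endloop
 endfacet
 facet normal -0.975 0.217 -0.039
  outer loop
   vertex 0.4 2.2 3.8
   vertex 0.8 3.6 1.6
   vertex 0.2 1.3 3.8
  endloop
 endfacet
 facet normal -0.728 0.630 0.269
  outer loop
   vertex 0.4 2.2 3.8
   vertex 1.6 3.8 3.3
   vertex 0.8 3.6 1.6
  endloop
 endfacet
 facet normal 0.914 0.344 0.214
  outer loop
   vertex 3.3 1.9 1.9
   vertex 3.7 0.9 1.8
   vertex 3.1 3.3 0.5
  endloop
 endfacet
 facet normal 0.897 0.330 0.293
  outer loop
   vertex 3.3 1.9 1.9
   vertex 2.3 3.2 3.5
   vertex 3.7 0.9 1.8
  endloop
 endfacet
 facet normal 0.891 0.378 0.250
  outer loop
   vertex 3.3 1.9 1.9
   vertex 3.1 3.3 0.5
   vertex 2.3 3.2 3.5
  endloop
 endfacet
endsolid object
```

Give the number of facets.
16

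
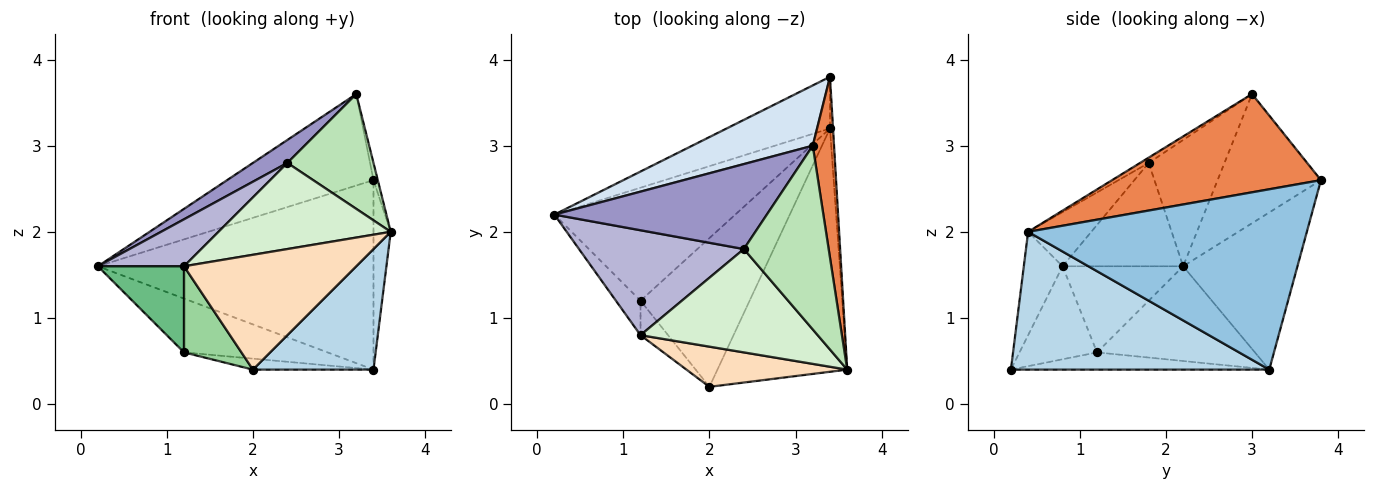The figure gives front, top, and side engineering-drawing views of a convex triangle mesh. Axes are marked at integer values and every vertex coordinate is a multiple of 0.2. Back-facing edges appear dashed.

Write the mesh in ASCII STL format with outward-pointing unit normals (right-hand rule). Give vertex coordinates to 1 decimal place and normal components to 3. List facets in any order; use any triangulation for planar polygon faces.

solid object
 facet normal -0.372 0.896 -0.244
  outer loop
   vertex 3.4 3.2 0.4
   vertex 0.2 2.2 1.6
   vertex 3.4 3.8 2.6
  endloop
 endfacet
 facet normal 0.998 0.062 -0.017
  outer loop
   vertex 3.4 3.2 0.4
   vertex 3.4 3.8 2.6
   vertex 3.6 0.4 2.0
  endloop
 endfacet
 facet normal 0.689 -0.322 -0.649
  outer loop
   vertex 2.0 0.2 0.4
   vertex 3.4 3.2 0.4
   vertex 3.6 0.4 2.0
  endloop
 endfacet
 facet normal -0.508 0.719 0.474
  outer loop
   vertex 3.2 3.0 3.6
   vertex 3.4 3.8 2.6
   vertex 0.2 2.2 1.6
  endloop
 endfacet
 facet normal 0.977 0.020 0.212
  outer loop
   vertex 3.2 3.0 3.6
   vertex 3.6 0.4 2.0
   vertex 3.4 3.8 2.6
  endloop
 endfacet
 facet normal -0.428 0.389 -0.816
  outer loop
   vertex 1.2 1.2 0.6
   vertex 0.2 2.2 1.6
   vertex 3.4 3.2 0.4
  endloop
 endfacet
 facet normal -0.156 0.073 -0.985
  outer loop
   vertex 1.2 1.2 0.6
   vertex 3.4 3.2 0.4
   vertex 2.0 0.2 0.4
  endloop
 endfacet
 facet normal -0.208 -0.923 0.323
  outer loop
   vertex 1.2 0.8 1.6
   vertex 2.0 0.2 0.4
   vertex 3.6 0.4 2.0
  endloop
 endfacet
 facet normal -0.793 -0.566 -0.226
  outer loop
   vertex 1.2 0.8 1.6
   vertex 0.2 2.2 1.6
   vertex 1.2 1.2 0.6
  endloop
 endfacet
 facet normal -0.782 -0.579 -0.232
  outer loop
   vertex 1.2 0.8 1.6
   vertex 1.2 1.2 0.6
   vertex 2.0 0.2 0.4
  endloop
 endfacet
 facet normal -0.053 -0.529 0.847
  outer loop
   vertex 2.4 1.8 2.8
   vertex 3.6 0.4 2.0
   vertex 3.2 3.0 3.6
  endloop
 endfacet
 facet normal -0.229 -0.623 0.748
  outer loop
   vertex 2.4 1.8 2.8
   vertex 1.2 0.8 1.6
   vertex 3.6 0.4 2.0
  endloop
 endfacet
 facet normal -0.498 -0.226 0.837
  outer loop
   vertex 2.4 1.8 2.8
   vertex 3.2 3.0 3.6
   vertex 0.2 2.2 1.6
  endloop
 endfacet
 facet normal -0.497 -0.355 0.792
  outer loop
   vertex 2.4 1.8 2.8
   vertex 0.2 2.2 1.6
   vertex 1.2 0.8 1.6
  endloop
 endfacet
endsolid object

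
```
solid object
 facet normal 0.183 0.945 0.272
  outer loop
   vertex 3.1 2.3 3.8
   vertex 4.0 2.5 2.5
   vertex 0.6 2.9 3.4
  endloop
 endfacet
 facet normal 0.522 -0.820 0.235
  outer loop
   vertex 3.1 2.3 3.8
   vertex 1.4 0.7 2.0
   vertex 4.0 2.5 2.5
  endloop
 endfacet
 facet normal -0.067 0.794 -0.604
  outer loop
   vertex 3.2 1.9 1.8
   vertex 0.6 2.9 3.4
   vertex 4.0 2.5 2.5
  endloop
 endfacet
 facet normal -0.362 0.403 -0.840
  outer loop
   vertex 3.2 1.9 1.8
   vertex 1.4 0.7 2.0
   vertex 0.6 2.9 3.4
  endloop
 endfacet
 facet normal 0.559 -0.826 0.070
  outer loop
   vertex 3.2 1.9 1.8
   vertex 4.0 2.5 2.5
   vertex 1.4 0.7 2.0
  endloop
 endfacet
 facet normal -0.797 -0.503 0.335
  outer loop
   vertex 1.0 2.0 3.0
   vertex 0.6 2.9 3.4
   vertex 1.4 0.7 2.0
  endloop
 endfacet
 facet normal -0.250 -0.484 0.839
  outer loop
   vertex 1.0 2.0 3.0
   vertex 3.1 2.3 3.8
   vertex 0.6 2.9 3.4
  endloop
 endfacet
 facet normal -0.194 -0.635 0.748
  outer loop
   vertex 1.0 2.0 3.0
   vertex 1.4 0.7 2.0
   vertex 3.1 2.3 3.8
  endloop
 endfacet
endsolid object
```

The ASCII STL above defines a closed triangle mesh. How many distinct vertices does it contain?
6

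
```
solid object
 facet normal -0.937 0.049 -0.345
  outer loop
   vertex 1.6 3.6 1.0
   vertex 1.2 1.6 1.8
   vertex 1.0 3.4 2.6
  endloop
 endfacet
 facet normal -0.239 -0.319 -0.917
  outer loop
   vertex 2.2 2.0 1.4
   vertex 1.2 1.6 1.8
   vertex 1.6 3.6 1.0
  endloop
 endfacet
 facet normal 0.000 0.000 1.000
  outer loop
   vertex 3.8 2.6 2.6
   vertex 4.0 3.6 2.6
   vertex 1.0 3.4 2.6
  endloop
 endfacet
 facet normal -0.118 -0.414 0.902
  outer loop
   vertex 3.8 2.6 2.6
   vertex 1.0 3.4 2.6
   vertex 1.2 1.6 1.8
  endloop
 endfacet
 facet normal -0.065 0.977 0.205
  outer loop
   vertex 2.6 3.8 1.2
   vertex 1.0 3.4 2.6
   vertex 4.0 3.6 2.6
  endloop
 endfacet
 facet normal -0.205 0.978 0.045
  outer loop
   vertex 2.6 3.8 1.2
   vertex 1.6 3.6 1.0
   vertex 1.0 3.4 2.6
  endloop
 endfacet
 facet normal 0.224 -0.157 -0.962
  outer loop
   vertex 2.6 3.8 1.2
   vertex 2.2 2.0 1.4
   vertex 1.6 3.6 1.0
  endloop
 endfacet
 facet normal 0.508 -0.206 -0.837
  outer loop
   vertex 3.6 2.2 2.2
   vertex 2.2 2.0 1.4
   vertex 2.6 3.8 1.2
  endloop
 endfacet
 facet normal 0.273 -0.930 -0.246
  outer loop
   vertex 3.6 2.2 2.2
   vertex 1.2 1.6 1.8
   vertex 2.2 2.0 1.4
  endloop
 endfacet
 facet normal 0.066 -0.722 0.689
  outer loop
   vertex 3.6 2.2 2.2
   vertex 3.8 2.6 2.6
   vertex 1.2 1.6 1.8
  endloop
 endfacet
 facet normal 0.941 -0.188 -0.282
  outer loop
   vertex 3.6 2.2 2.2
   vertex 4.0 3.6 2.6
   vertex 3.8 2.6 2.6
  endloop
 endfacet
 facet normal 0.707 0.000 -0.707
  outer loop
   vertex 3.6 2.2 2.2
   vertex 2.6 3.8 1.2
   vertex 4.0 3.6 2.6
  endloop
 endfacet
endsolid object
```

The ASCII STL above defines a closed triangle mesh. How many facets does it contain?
12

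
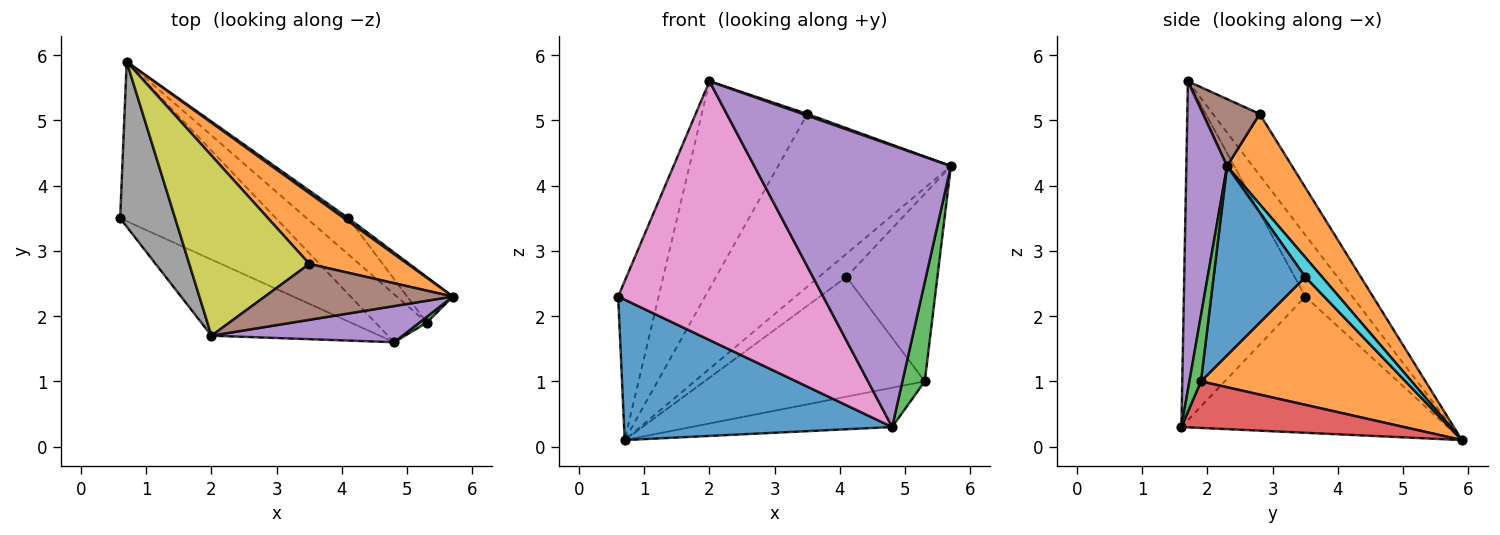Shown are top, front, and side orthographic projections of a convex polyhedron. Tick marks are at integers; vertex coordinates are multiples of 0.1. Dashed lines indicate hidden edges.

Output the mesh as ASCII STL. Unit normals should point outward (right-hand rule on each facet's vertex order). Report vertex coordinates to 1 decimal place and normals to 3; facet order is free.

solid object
 facet normal -0.549 -0.552 -0.628
  outer loop
   vertex 4.8 1.6 0.3
   vertex 0.6 3.5 2.3
   vertex 0.7 5.9 0.1
  endloop
 endfacet
 facet normal 0.329 0.874 0.358
  outer loop
   vertex 3.5 2.8 5.1
   vertex 5.7 2.3 4.3
   vertex 0.7 5.9 0.1
  endloop
 endfacet
 facet normal 0.460 -0.887 0.052
  outer loop
   vertex 5.3 1.9 1.0
   vertex 5.7 2.3 4.3
   vertex 4.8 1.6 0.3
  endloop
 endfacet
 facet normal 0.575 0.519 -0.633
  outer loop
   vertex 5.3 1.9 1.0
   vertex 4.8 1.6 0.3
   vertex 0.7 5.9 0.1
  endloop
 endfacet
 facet normal 0.201 -0.972 0.125
  outer loop
   vertex 2.0 1.7 5.6
   vertex 4.8 1.6 0.3
   vertex 5.7 2.3 4.3
  endloop
 endfacet
 facet normal 0.336 -0.030 0.942
  outer loop
   vertex 2.0 1.7 5.6
   vertex 5.7 2.3 4.3
   vertex 3.5 2.8 5.1
  endloop
 endfacet
 facet normal -0.494 -0.834 -0.245
  outer loop
   vertex 2.0 1.7 5.6
   vertex 0.6 3.5 2.3
   vertex 4.8 1.6 0.3
  endloop
 endfacet
 facet normal -0.627 0.540 0.561
  outer loop
   vertex 2.0 1.7 5.6
   vertex 0.7 5.9 0.1
   vertex 0.6 3.5 2.3
  endloop
 endfacet
 facet normal -0.318 0.716 0.622
  outer loop
   vertex 2.0 1.7 5.6
   vertex 3.5 2.8 5.1
   vertex 0.7 5.9 0.1
  endloop
 endfacet
 facet normal 0.515 0.849 0.115
  outer loop
   vertex 4.1 3.5 2.6
   vertex 0.7 5.9 0.1
   vertex 5.7 2.3 4.3
  endloop
 endfacet
 facet normal 0.700 0.694 -0.169
  outer loop
   vertex 4.1 3.5 2.6
   vertex 5.7 2.3 4.3
   vertex 5.3 1.9 1.0
  endloop
 endfacet
 facet normal 0.664 0.715 -0.217
  outer loop
   vertex 4.1 3.5 2.6
   vertex 5.3 1.9 1.0
   vertex 0.7 5.9 0.1
  endloop
 endfacet
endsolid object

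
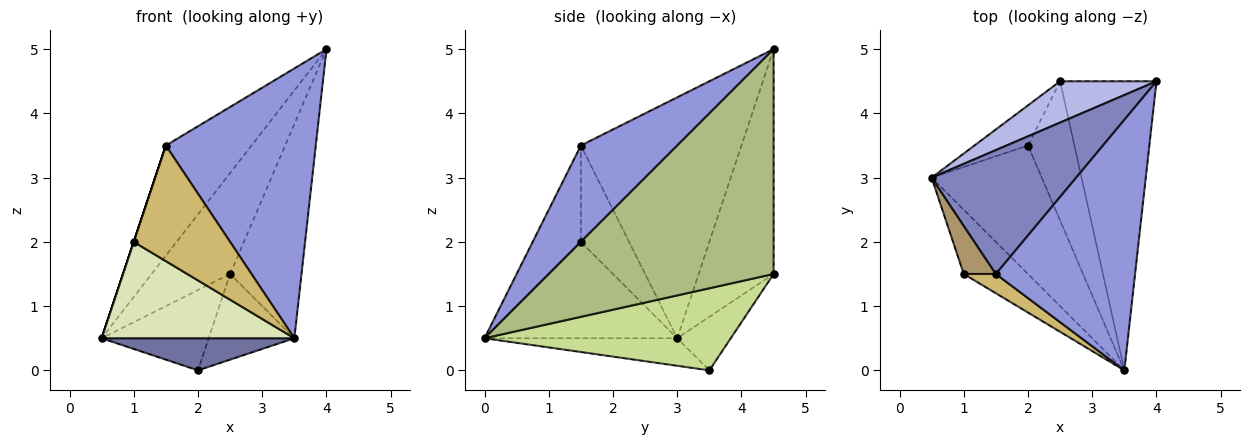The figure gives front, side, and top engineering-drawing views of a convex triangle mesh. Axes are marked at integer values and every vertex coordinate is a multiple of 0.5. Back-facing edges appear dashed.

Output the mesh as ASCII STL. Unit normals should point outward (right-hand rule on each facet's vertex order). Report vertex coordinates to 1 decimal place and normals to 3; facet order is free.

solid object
 facet normal -0.236 -0.236 -0.943
  outer loop
   vertex 2.0 3.5 0.0
   vertex 3.5 0.0 0.5
   vertex 0.5 3.0 0.5
  endloop
 endfacet
 facet normal -0.780 0.416 0.468
  outer loop
   vertex 1.5 1.5 3.5
   vertex 4.0 4.5 5.0
   vertex 0.5 3.0 0.5
  endloop
 endfacet
 facet normal 0.426 -0.663 0.616
  outer loop
   vertex 1.5 1.5 3.5
   vertex 3.5 0.0 0.5
   vertex 4.0 4.5 5.0
  endloop
 endfacet
 facet normal -0.662 0.694 0.284
  outer loop
   vertex 2.5 4.5 1.5
   vertex 0.5 3.0 0.5
   vertex 4.0 4.5 5.0
  endloop
 endfacet
 facet normal -0.408 0.816 -0.408
  outer loop
   vertex 2.5 4.5 1.5
   vertex 2.0 3.5 0.0
   vertex 0.5 3.0 0.5
  endloop
 endfacet
 facet normal 0.882 0.280 -0.378
  outer loop
   vertex 2.5 4.5 1.5
   vertex 4.0 4.5 5.0
   vertex 3.5 0.0 0.5
  endloop
 endfacet
 facet normal 0.833 0.290 -0.471
  outer loop
   vertex 2.5 4.5 1.5
   vertex 3.5 0.0 0.5
   vertex 2.0 3.5 0.0
  endloop
 endfacet
 facet normal -0.640 -0.640 -0.426
  outer loop
   vertex 1.0 1.5 2.0
   vertex 0.5 3.0 0.5
   vertex 3.5 0.0 0.5
  endloop
 endfacet
 facet normal -0.949 0.000 0.316
  outer loop
   vertex 1.0 1.5 2.0
   vertex 1.5 1.5 3.5
   vertex 0.5 3.0 0.5
  endloop
 endfacet
 facet normal -0.442 -0.885 0.147
  outer loop
   vertex 1.0 1.5 2.0
   vertex 3.5 0.0 0.5
   vertex 1.5 1.5 3.5
  endloop
 endfacet
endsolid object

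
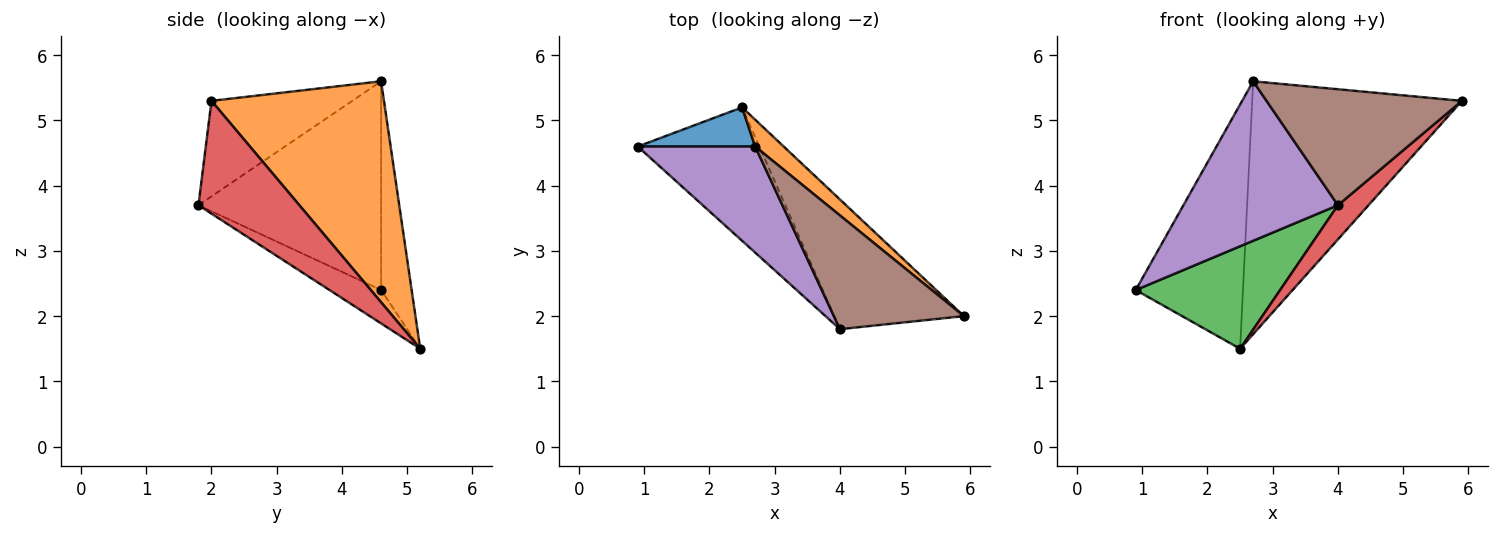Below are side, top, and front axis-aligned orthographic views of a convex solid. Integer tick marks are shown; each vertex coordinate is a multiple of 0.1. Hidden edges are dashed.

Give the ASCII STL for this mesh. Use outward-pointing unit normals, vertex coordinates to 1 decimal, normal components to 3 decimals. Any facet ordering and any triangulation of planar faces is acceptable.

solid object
 facet normal -0.271 0.951 0.152
  outer loop
   vertex 2.7 4.6 5.6
   vertex 2.5 5.2 1.5
   vertex 0.9 4.6 2.4
  endloop
 endfacet
 facet normal 0.633 0.770 0.082
  outer loop
   vertex 2.7 4.6 5.6
   vertex 5.9 2.0 5.3
   vertex 2.5 5.2 1.5
  endloop
 endfacet
 facet normal -0.213 -0.595 -0.775
  outer loop
   vertex 4.0 1.8 3.7
   vertex 0.9 4.6 2.4
   vertex 2.5 5.2 1.5
  endloop
 endfacet
 facet normal 0.644 -0.195 -0.740
  outer loop
   vertex 4.0 1.8 3.7
   vertex 2.5 5.2 1.5
   vertex 5.9 2.0 5.3
  endloop
 endfacet
 facet normal -0.702 -0.593 0.395
  outer loop
   vertex 4.0 1.8 3.7
   vertex 2.7 4.6 5.6
   vertex 0.9 4.6 2.4
  endloop
 endfacet
 facet normal -0.457 -0.635 0.623
  outer loop
   vertex 4.0 1.8 3.7
   vertex 5.9 2.0 5.3
   vertex 2.7 4.6 5.6
  endloop
 endfacet
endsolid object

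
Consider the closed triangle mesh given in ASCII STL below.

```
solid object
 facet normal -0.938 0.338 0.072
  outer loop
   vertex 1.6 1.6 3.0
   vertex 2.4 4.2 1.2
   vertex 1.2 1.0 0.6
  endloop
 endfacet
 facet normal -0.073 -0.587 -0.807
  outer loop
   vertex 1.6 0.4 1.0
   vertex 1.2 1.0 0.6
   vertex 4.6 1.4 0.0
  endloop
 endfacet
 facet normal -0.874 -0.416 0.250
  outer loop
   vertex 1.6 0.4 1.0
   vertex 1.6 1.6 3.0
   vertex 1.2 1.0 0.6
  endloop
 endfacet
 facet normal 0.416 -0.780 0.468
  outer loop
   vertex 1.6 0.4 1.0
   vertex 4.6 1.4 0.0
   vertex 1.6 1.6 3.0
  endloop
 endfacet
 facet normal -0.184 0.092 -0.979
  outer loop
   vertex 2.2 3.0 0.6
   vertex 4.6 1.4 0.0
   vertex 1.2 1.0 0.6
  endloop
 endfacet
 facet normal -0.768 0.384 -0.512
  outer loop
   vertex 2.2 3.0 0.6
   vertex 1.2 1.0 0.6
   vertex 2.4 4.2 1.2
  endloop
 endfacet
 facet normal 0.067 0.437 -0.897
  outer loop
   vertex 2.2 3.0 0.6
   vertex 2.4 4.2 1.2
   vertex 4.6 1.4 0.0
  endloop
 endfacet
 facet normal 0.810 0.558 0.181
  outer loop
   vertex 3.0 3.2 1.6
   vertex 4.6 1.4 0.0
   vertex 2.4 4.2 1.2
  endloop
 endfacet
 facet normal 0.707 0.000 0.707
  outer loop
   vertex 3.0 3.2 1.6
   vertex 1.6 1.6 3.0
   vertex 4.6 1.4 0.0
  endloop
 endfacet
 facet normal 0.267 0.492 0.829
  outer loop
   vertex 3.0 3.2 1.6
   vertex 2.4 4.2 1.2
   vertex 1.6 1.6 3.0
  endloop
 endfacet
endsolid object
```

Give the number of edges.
15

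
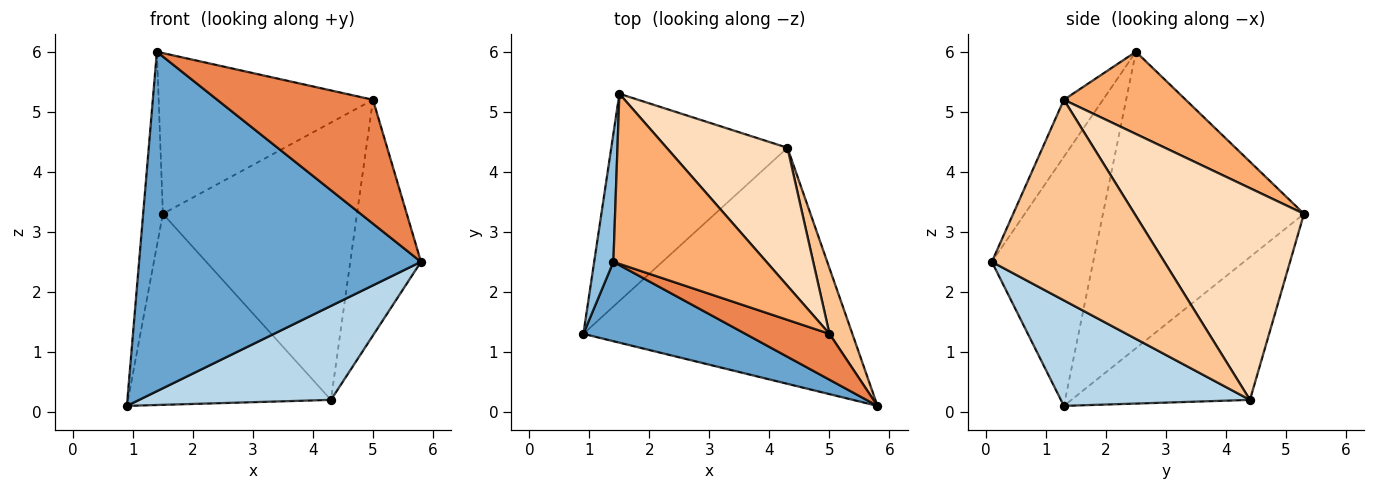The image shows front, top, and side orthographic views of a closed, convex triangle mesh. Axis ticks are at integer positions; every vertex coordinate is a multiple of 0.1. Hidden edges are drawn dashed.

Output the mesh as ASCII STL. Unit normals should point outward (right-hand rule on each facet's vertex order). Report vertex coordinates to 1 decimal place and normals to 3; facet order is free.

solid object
 facet normal -0.330 -0.919 0.215
  outer loop
   vertex 1.4 2.5 6.0
   vertex 0.9 1.3 0.1
   vertex 5.8 0.1 2.5
  endloop
 endfacet
 facet normal -0.993 0.098 0.064
  outer loop
   vertex 1.4 2.5 6.0
   vertex 1.5 5.3 3.3
   vertex 0.9 1.3 0.1
  endloop
 endfacet
 facet normal 0.342 -0.347 -0.873
  outer loop
   vertex 4.3 4.4 0.2
   vertex 5.8 0.1 2.5
   vertex 0.9 1.3 0.1
  endloop
 endfacet
 facet normal -0.512 0.582 -0.632
  outer loop
   vertex 4.3 4.4 0.2
   vertex 0.9 1.3 0.1
   vertex 1.5 5.3 3.3
  endloop
 endfacet
 facet normal -0.229 -0.913 0.338
  outer loop
   vertex 5.0 1.3 5.2
   vertex 1.4 2.5 6.0
   vertex 5.8 0.1 2.5
  endloop
 endfacet
 facet normal 0.364 0.640 0.677
  outer loop
   vertex 5.0 1.3 5.2
   vertex 1.5 5.3 3.3
   vertex 1.4 2.5 6.0
  endloop
 endfacet
 facet normal 0.920 0.377 0.105
  outer loop
   vertex 5.0 1.3 5.2
   vertex 5.8 0.1 2.5
   vertex 4.3 4.4 0.2
  endloop
 endfacet
 facet normal 0.616 0.705 0.351
  outer loop
   vertex 5.0 1.3 5.2
   vertex 4.3 4.4 0.2
   vertex 1.5 5.3 3.3
  endloop
 endfacet
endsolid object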